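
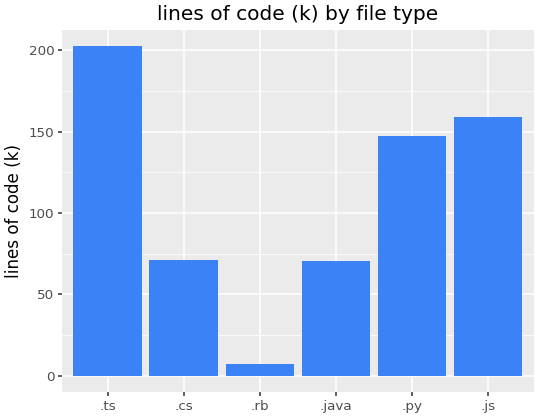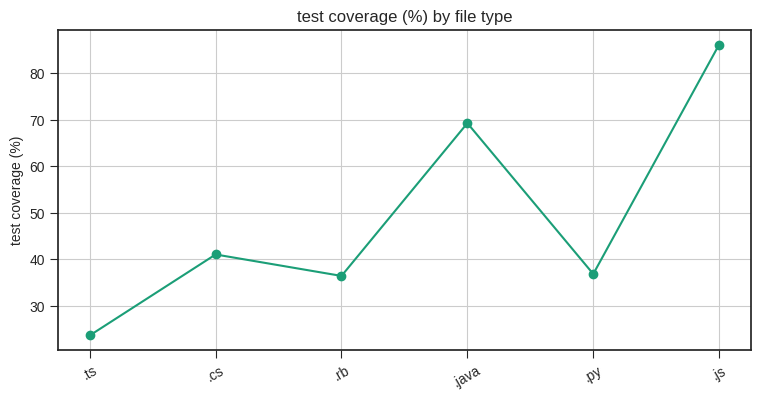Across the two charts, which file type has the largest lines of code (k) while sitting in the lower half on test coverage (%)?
Chart 2 median test coverage (%) ≈ 40; below-median file types: .ts, .rb, .py. Among those, .ts has the highest lines of code (k) (≈ 200).

.ts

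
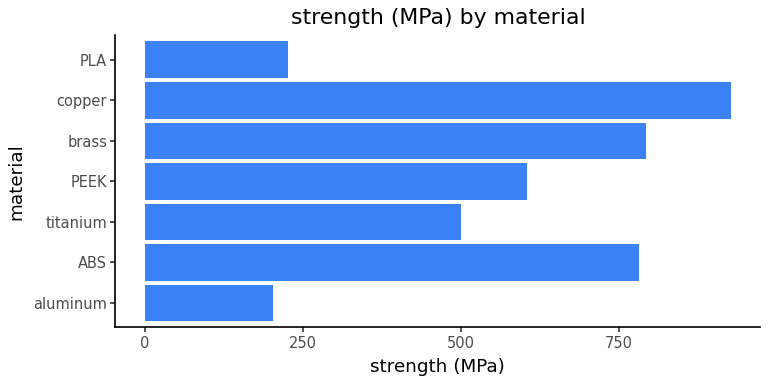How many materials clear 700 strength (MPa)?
Above 700: ABS, brass, copper.

3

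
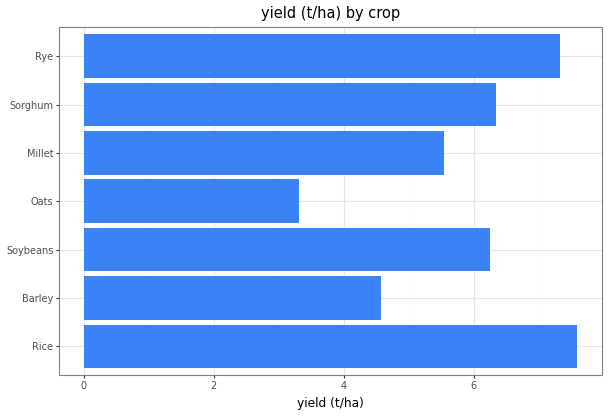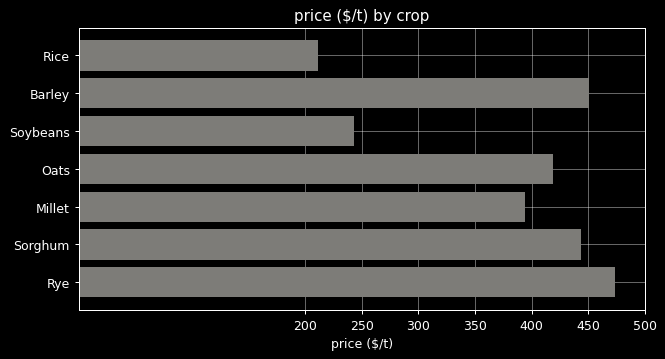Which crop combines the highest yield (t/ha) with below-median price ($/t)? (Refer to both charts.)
Chart 2 median price ($/t) ≈ 400; below-median crops: Rice, Soybeans, Millet. Among those, Rice has the highest yield (t/ha) (≈ 8).

Rice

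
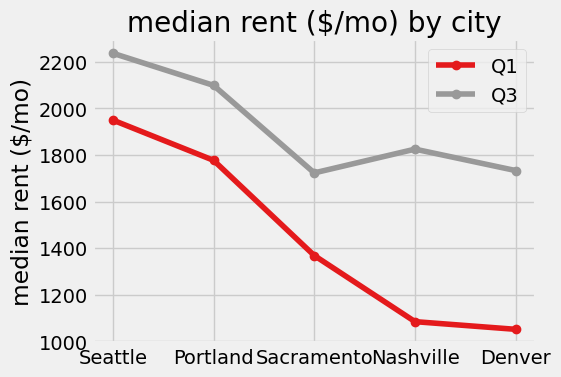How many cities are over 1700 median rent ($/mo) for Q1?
2

Above 1700: Seattle, Portland.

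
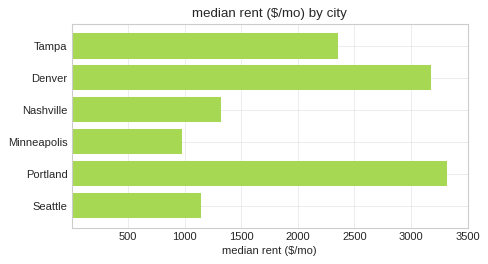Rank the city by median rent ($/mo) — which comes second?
Denver

Top 3: Portland ≈ 3500, Denver ≈ 3000, Tampa ≈ 2500.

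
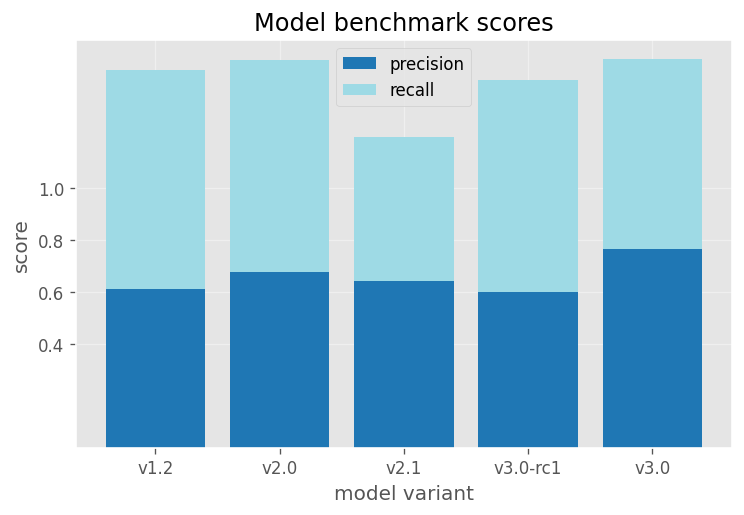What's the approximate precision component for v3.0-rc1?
precision top ≈ 0.6, bottom ≈ 0.0; segment ≈ 0.6.

≈ 0.6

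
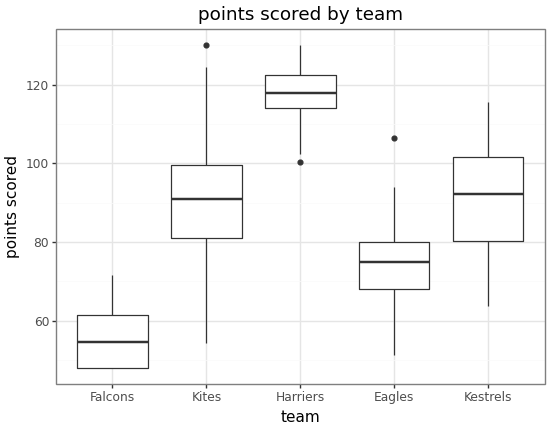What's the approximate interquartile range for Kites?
≈ 20

Q3 ≈ 100, Q1 ≈ 80; IQR ≈ 20.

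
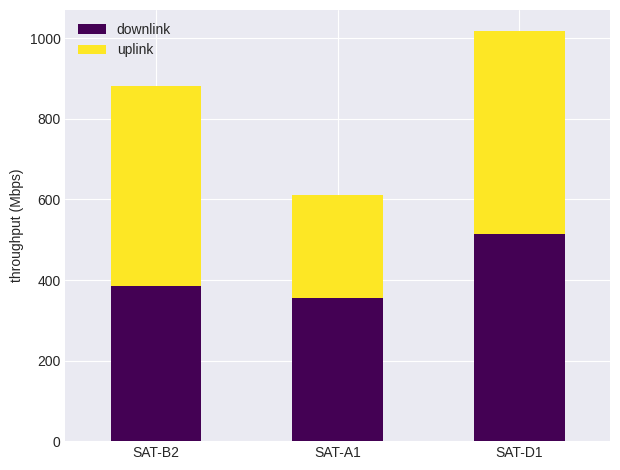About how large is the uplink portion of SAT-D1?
uplink top ≈ 1000, bottom ≈ 500; segment ≈ 500.

≈ 500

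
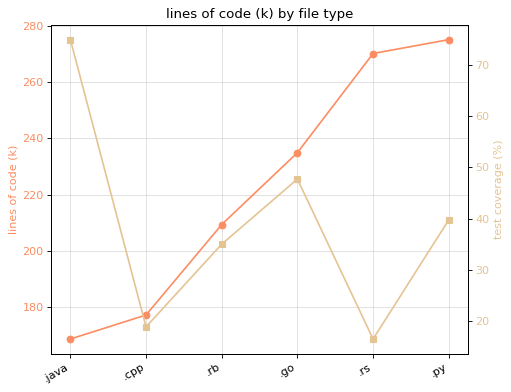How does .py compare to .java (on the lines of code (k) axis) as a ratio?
≈ 1.65×

.py ≈ 280, .java ≈ 170; 280/170 ≈ 1.65.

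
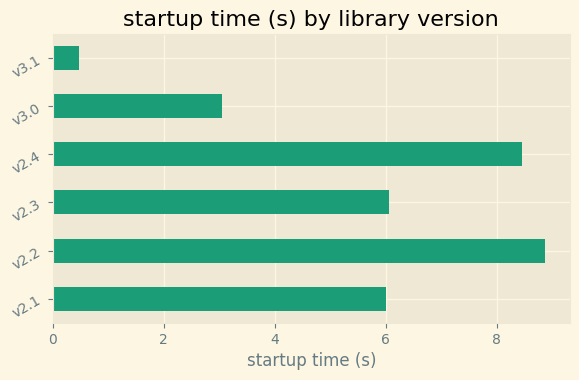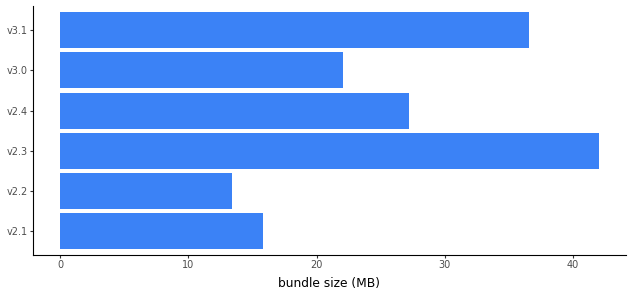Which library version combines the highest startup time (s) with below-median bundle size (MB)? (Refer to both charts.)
Chart 2 median bundle size (MB) ≈ 25; below-median library versions: v2.1, v2.2, v3.0. Among those, v2.2 has the highest startup time (s) (≈ 9).

v2.2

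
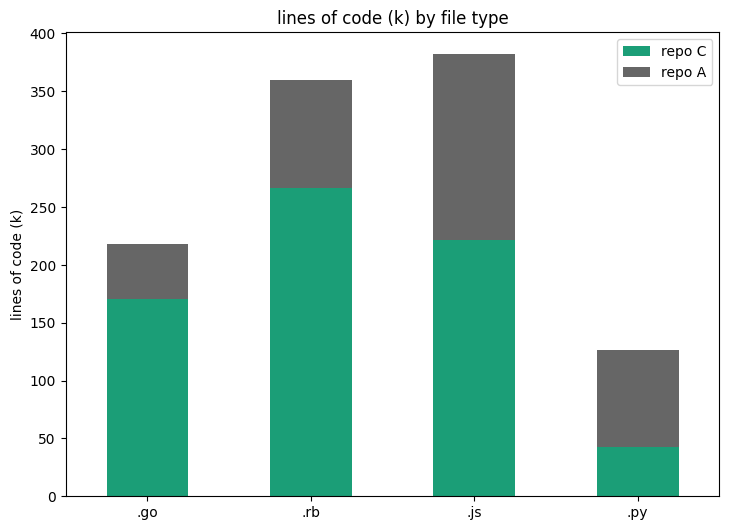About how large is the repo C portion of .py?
repo C top ≈ 50, bottom ≈ 0; segment ≈ 50.

≈ 50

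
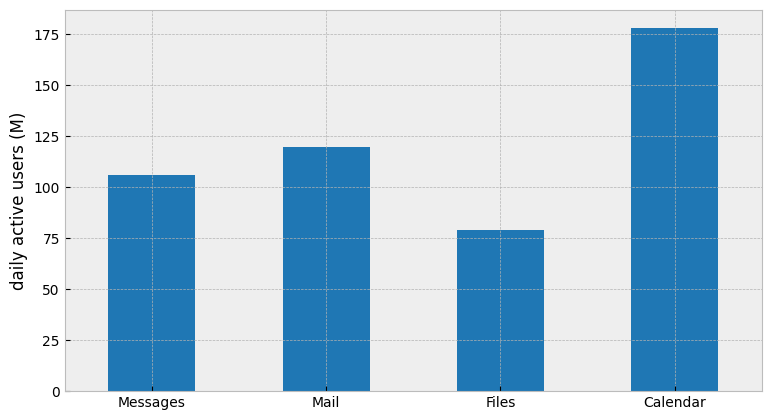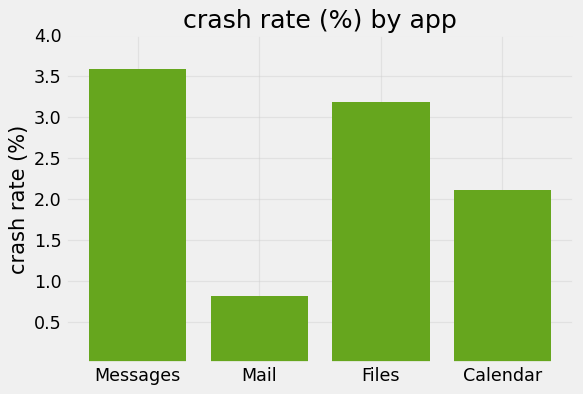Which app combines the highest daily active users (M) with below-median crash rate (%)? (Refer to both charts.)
Calendar

Chart 2 median crash rate (%) ≈ 2.5; below-median apps: Mail, Calendar. Among those, Calendar has the highest daily active users (M) (≈ 180).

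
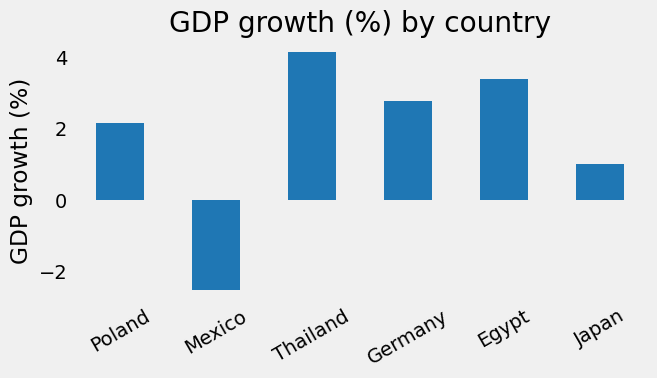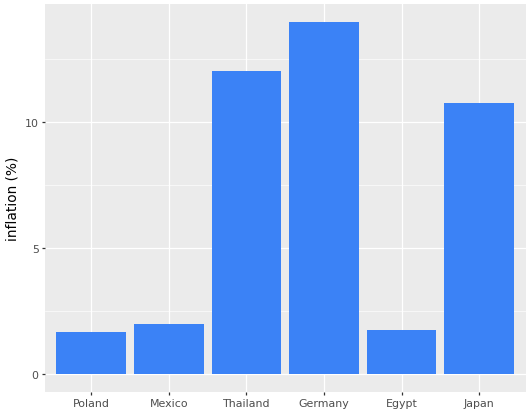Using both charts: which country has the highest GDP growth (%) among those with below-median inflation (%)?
Egypt

Chart 2 median inflation (%) ≈ 6; below-median countries: Poland, Mexico, Egypt. Among those, Egypt has the highest GDP growth (%) (≈ 3.5).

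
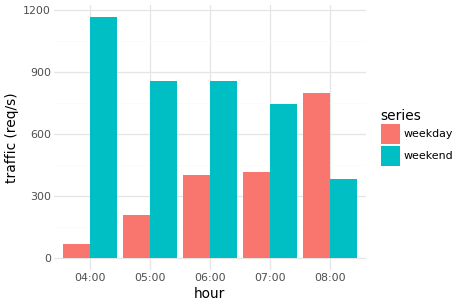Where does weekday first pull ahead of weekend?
08:00

07:00: weekday ≈ 400 vs weekend ≈ 700 (not yet); 08:00: weekday ≈ 800 vs weekend ≈ 400 (first crossover).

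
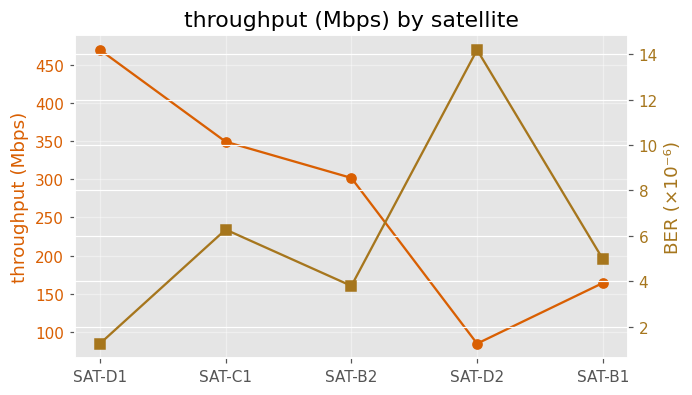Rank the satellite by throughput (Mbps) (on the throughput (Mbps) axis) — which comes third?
SAT-B2

Top 4 (on the throughput (Mbps) axis): SAT-D1 ≈ 450, SAT-C1 ≈ 350, SAT-B2 ≈ 300, SAT-B1 ≈ 150.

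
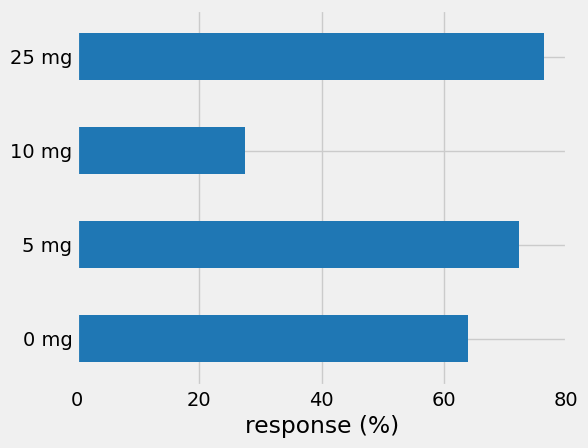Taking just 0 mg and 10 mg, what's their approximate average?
(60 + 30) / 2 ≈ 45.

≈ 45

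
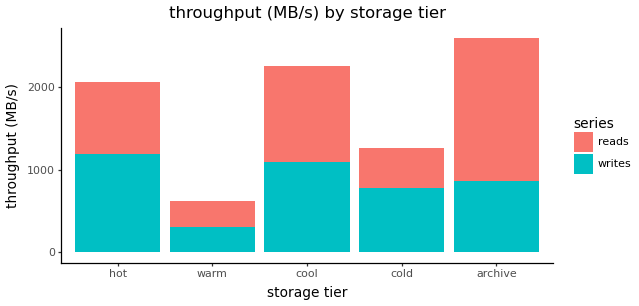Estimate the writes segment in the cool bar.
≈ 1000

writes top ≈ 1000, bottom ≈ 0; segment ≈ 1000.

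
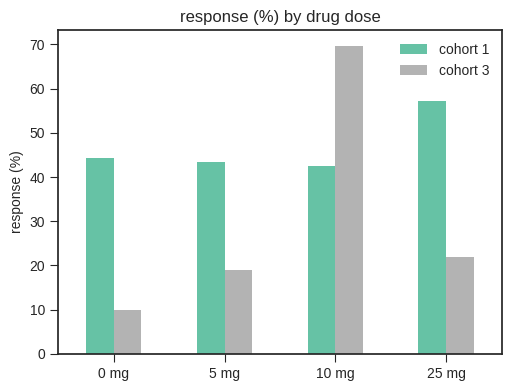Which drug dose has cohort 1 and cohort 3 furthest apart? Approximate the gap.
25 mg: cohort 1 ≈ 60, cohort 3 ≈ 20 → gap ≈ 40. Next-largest (0 mg) is only ≈ 30.

25 mg, ≈ 40 %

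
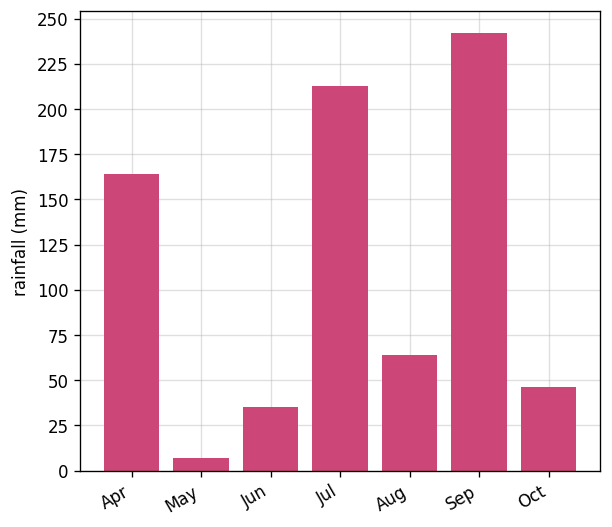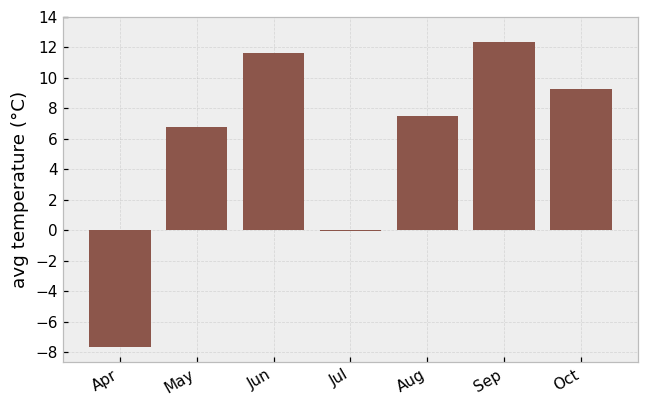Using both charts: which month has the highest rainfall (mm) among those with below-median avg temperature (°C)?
Jul

Chart 2 median avg temperature (°C) ≈ 8; below-median months: Apr, May, Jul. Among those, Jul has the highest rainfall (mm) (≈ 225).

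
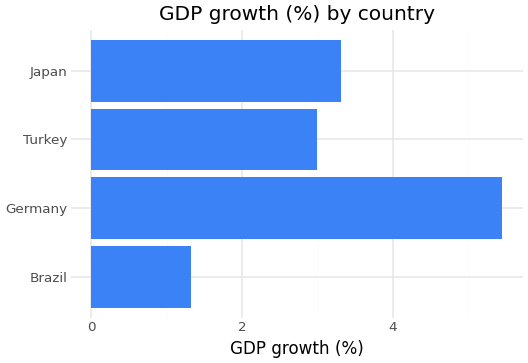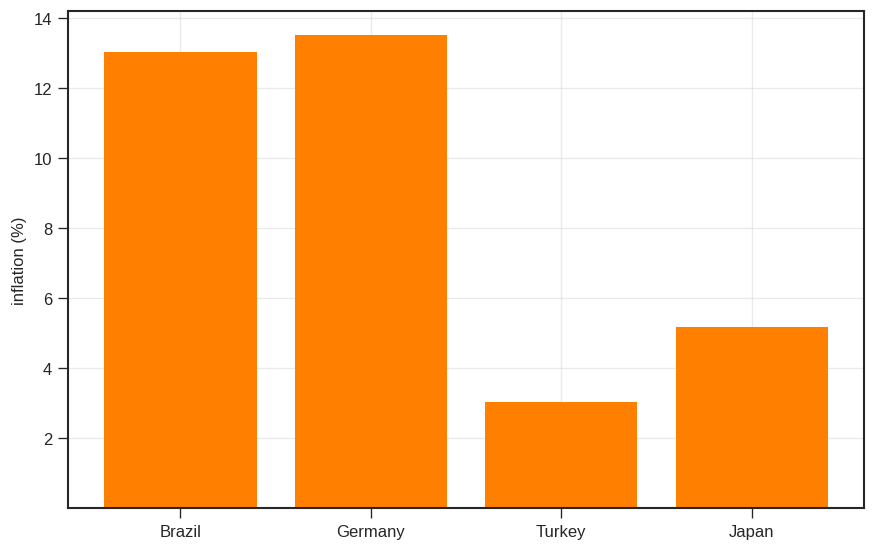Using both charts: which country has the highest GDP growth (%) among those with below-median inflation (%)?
Chart 2 median inflation (%) ≈ 10; below-median countries: Turkey, Japan. Among those, Japan has the highest GDP growth (%) (≈ 3.5).

Japan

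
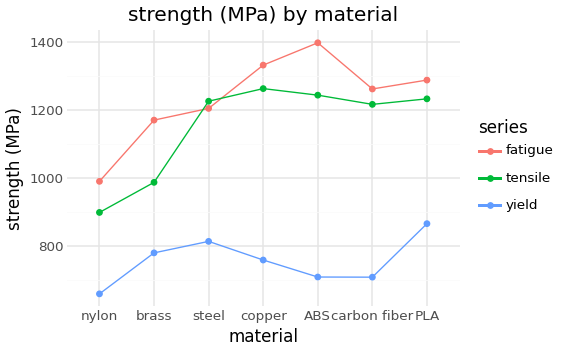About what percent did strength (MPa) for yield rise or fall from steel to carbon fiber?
steel ≈ 800, carbon fiber ≈ 700; (700 − 800) / 800 ≈ -12.5%.

≈ -12.5%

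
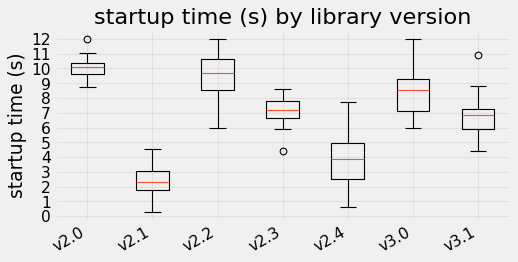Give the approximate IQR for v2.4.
Q3 ≈ 5, Q1 ≈ 3; IQR ≈ 2.

≈ 2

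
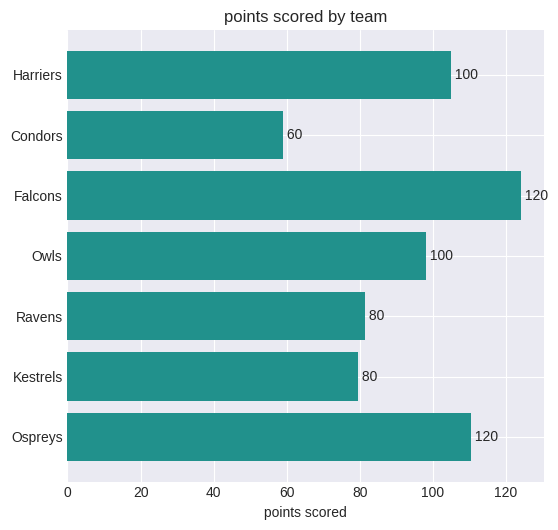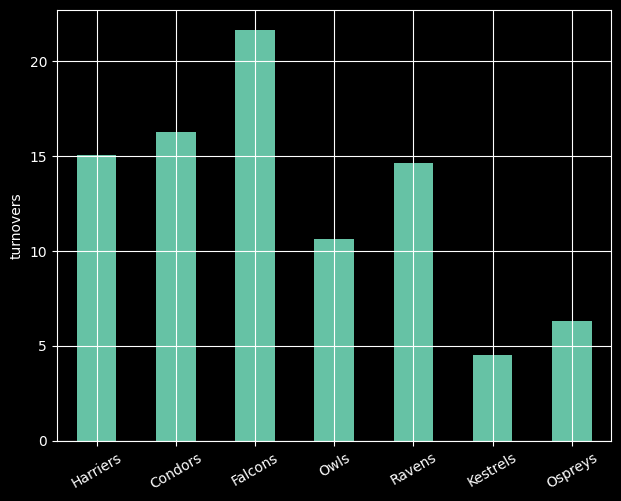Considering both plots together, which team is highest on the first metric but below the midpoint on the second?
Ospreys

Chart 2 median turnovers ≈ 14; below-median teams: Owls, Kestrels, Ospreys. Among those, Ospreys has the highest points scored (≈ 120).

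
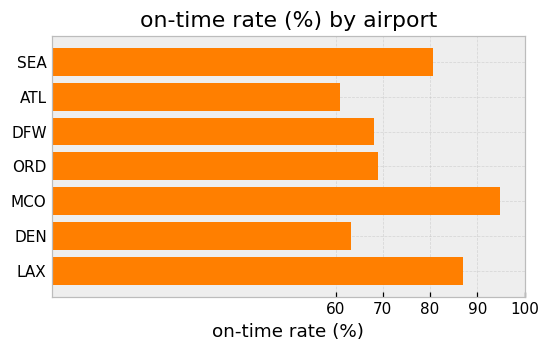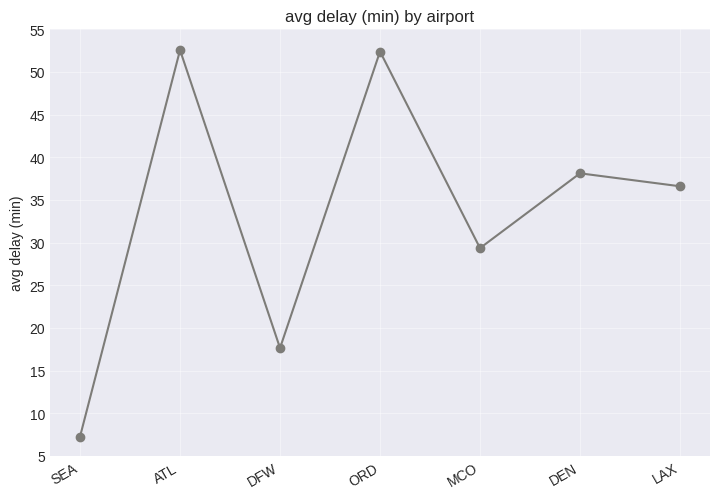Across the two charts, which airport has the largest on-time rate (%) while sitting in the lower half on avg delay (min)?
Chart 2 median avg delay (min) ≈ 35; below-median airports: SEA, DFW, MCO. Among those, MCO has the highest on-time rate (%) (≈ 90).

MCO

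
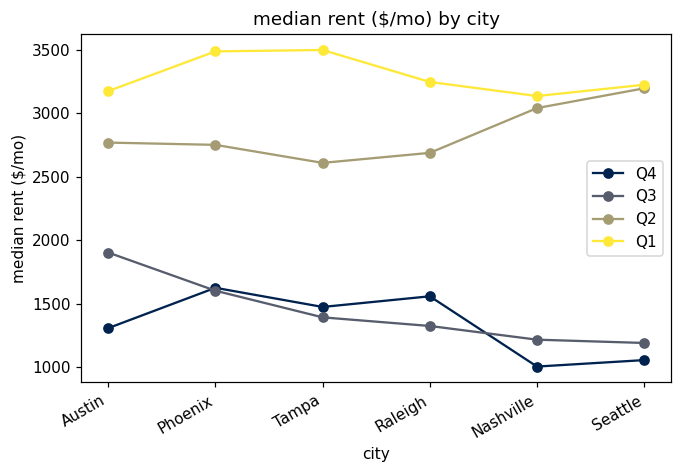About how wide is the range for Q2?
Max Seattle ≈ 3000, min Tampa ≈ 2500; range ≈ 500.

≈ 500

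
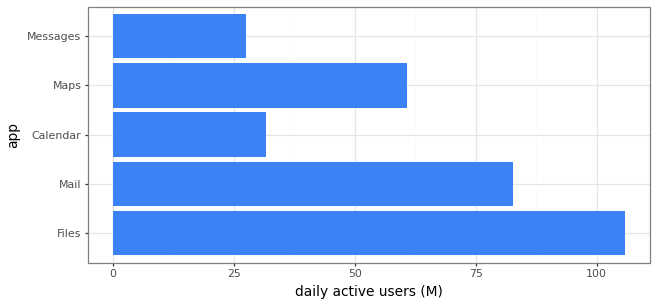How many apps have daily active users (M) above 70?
Above 70: Files, Mail.

2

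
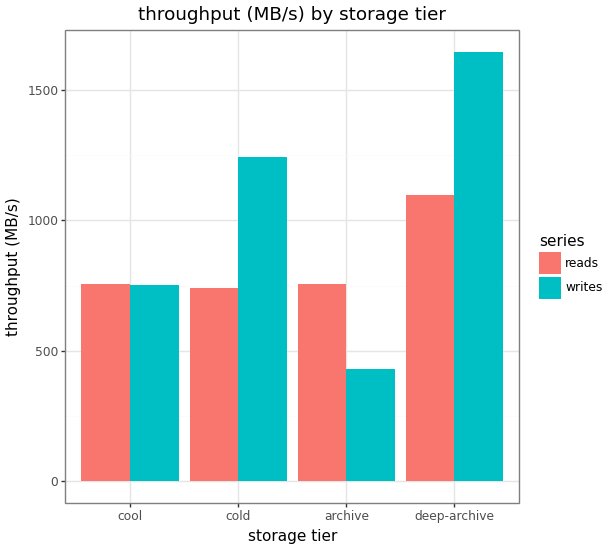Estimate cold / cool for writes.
cold ≈ 1200, cool ≈ 800; 1200/800 ≈ 1.5.

≈ 1.5×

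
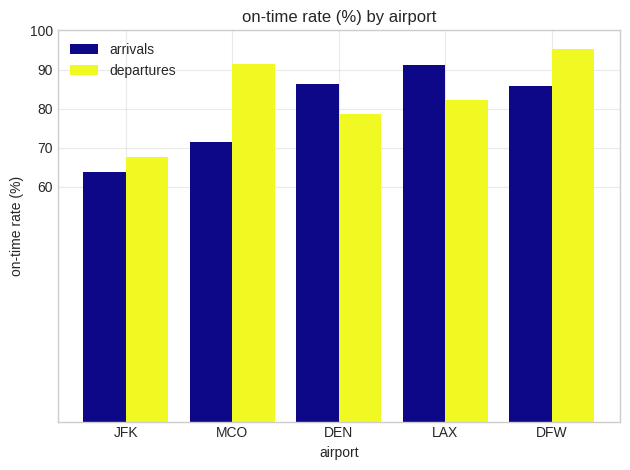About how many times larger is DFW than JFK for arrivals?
DFW ≈ 90, JFK ≈ 60; 90/60 ≈ 1.5.

≈ 1.5×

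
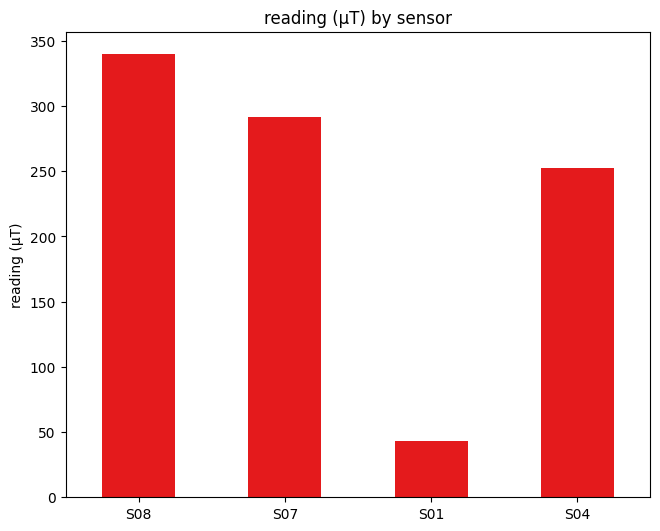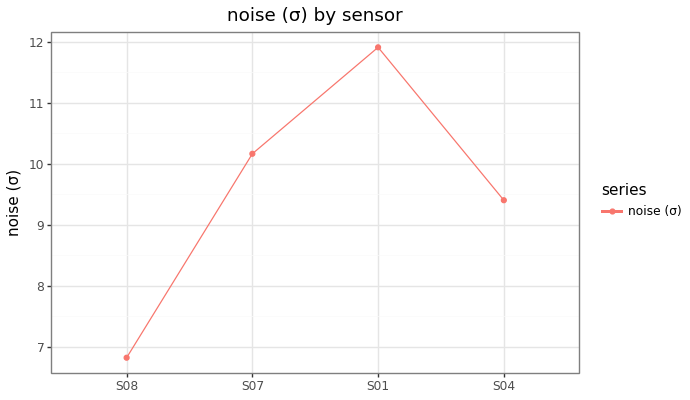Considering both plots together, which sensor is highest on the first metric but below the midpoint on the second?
S08

Chart 2 median noise (σ) ≈ 10; below-median sensors: S08, S04. Among those, S08 has the highest reading (µT) (≈ 350).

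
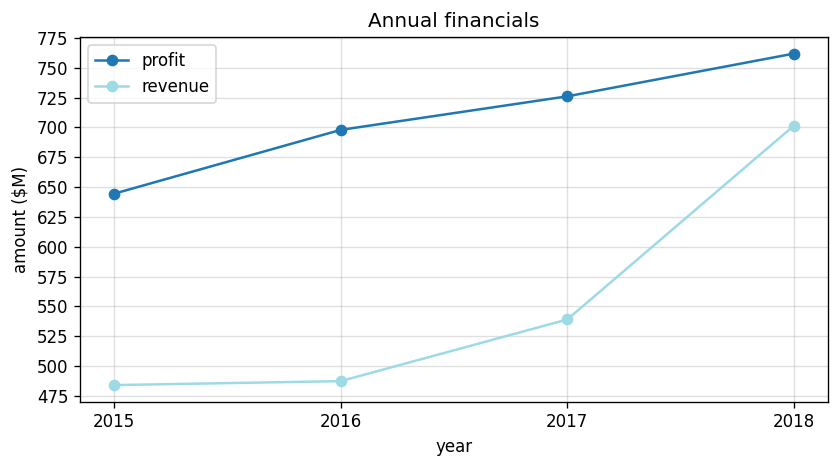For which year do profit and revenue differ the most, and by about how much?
2016: profit ≈ 700, revenue ≈ 475 → gap ≈ 225. Next-largest (2017) is only ≈ 175.

2016, ≈ 225 $M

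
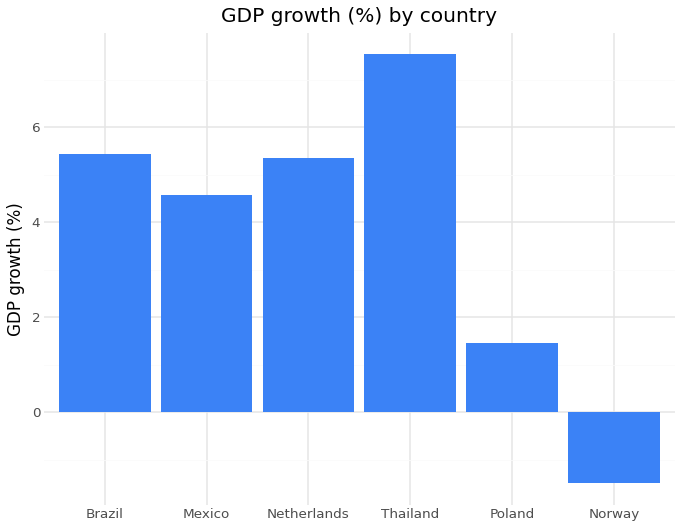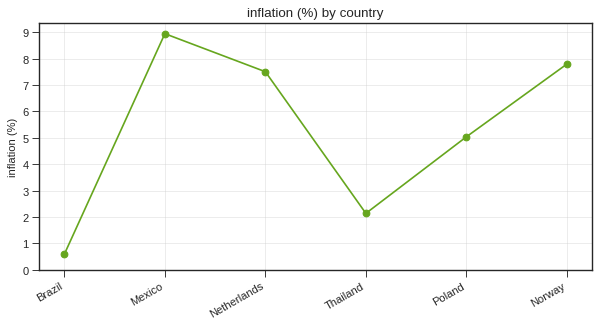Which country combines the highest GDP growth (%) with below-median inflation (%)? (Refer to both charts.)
Chart 2 median inflation (%) ≈ 6; below-median countries: Brazil, Thailand, Poland. Among those, Thailand has the highest GDP growth (%) (≈ 8).

Thailand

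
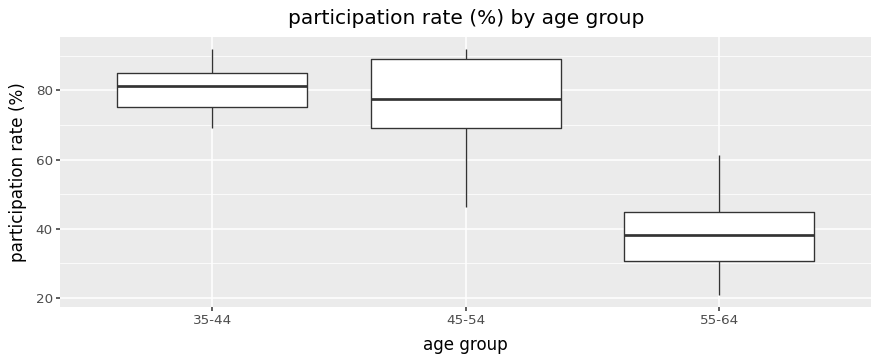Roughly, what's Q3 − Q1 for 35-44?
≈ 10

Q3 ≈ 85, Q1 ≈ 75; IQR ≈ 10.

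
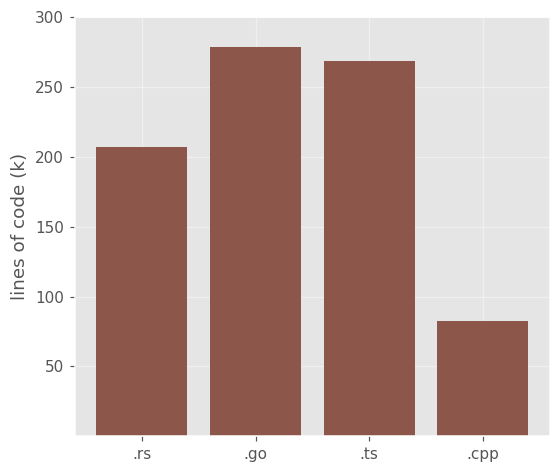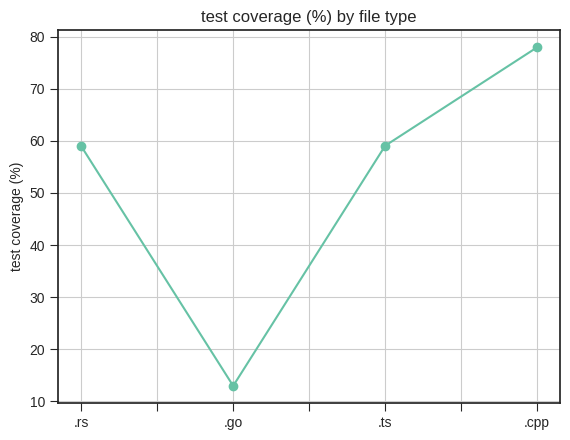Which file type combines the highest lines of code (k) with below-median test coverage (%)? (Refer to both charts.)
.go

Chart 2 median test coverage (%) ≈ 60; below-median file types: .rs, .go. Among those, .go has the highest lines of code (k) (≈ 300).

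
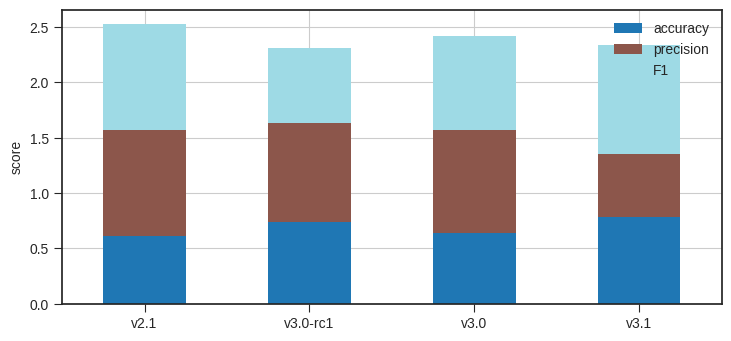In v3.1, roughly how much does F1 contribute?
≈ 1.0

F1 top ≈ 2.5, bottom ≈ 1.5; segment ≈ 1.0.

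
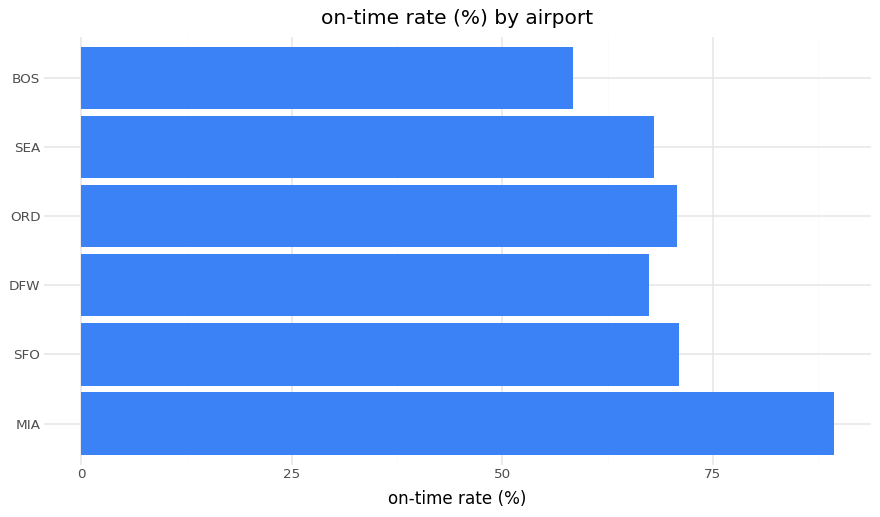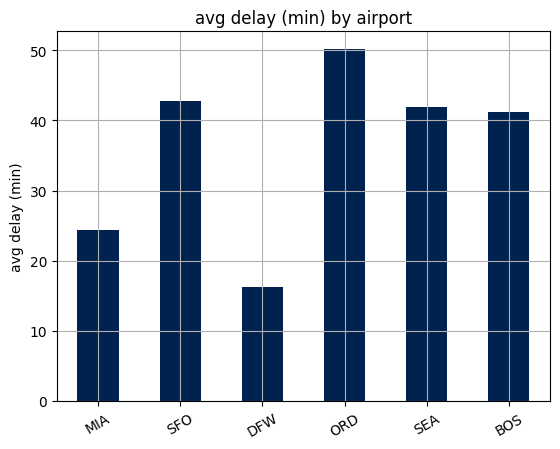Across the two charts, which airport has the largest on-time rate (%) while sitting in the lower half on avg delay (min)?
MIA

Chart 2 median avg delay (min) ≈ 40; below-median airports: MIA, DFW, BOS. Among those, MIA has the highest on-time rate (%) (≈ 90).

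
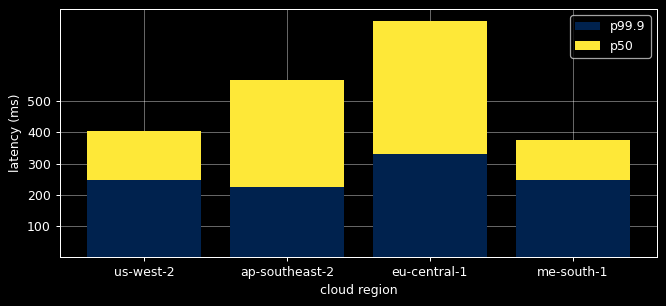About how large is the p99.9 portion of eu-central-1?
p99.9 top ≈ 300, bottom ≈ 0; segment ≈ 300.

≈ 300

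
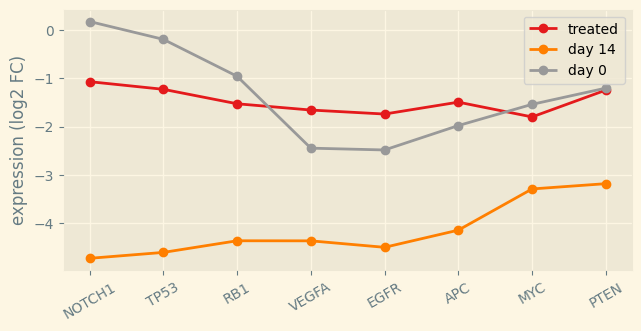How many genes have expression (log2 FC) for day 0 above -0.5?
2

Above -0.5: NOTCH1, TP53.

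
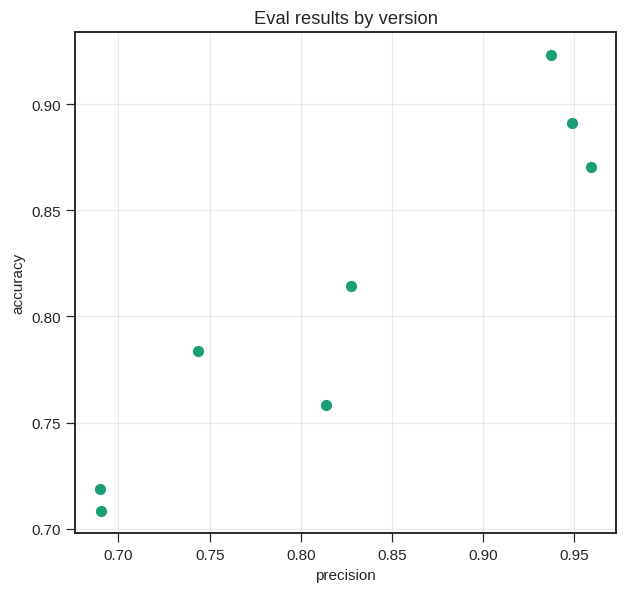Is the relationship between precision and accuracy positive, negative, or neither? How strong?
positive, strong

Points are positively correlated; strong (|r| ≈ 0.9).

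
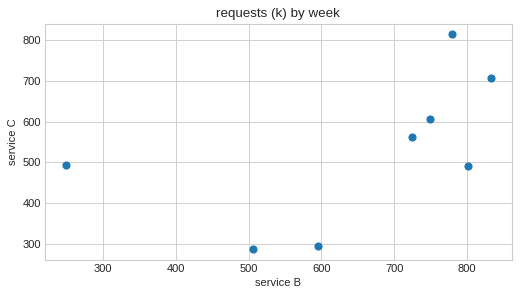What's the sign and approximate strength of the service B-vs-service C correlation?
Points are positively correlated; moderate (|r| ≈ 0.5).

positive, moderate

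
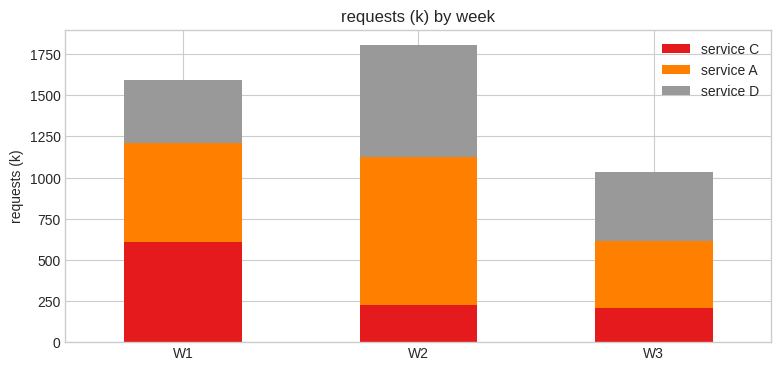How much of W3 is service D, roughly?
≈ 400

service D top ≈ 1000, bottom ≈ 600; segment ≈ 400.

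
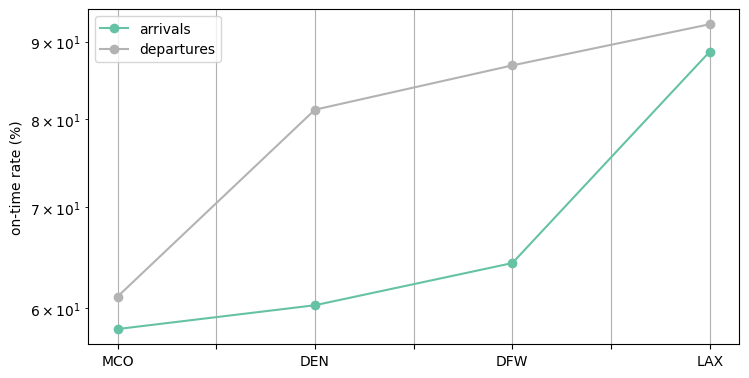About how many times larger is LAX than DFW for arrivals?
≈ 1.38×

LAX ≈ 90, DFW ≈ 65; 90/65 ≈ 1.38.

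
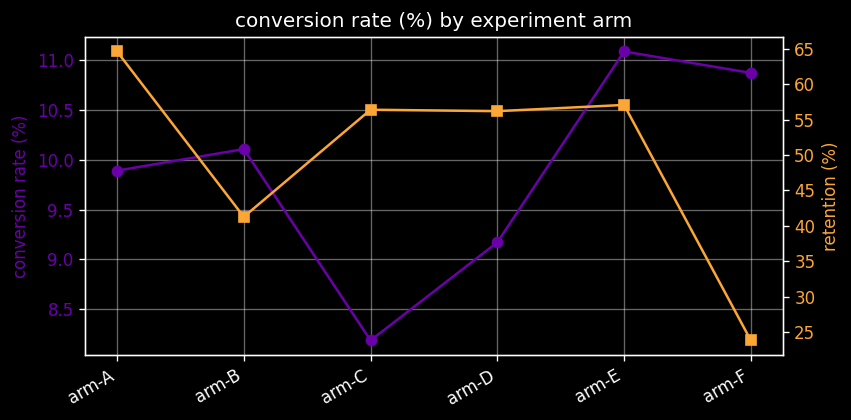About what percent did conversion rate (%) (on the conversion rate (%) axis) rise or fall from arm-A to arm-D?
≈ -10%

arm-A ≈ 10.0, arm-D ≈ 9.0; (9.0 − 10.0) / 10.0 ≈ -10%.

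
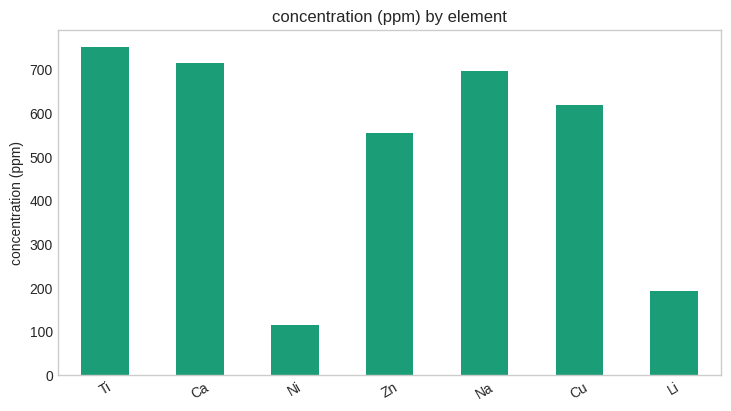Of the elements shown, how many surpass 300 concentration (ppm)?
5

Above 300: Ti, Ca, Zn, Na, Cu.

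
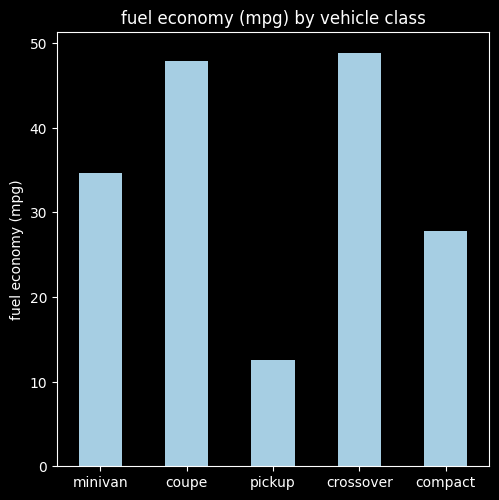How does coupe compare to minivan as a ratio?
coupe ≈ 50, minivan ≈ 35; 50/35 ≈ 1.43.

≈ 1.43×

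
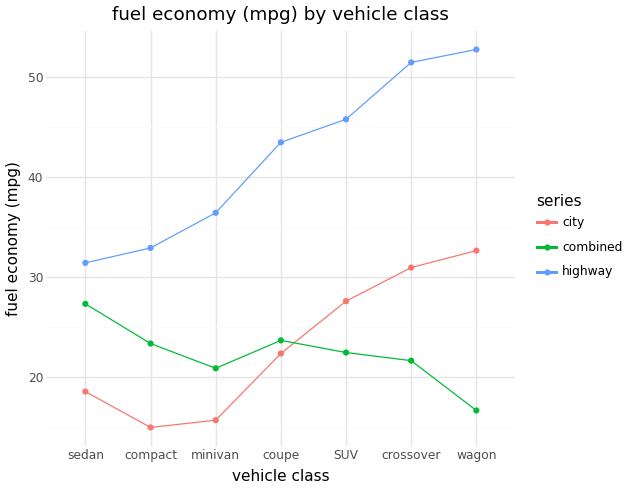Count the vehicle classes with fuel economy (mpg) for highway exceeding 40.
4

Above 40: coupe, SUV, crossover, wagon.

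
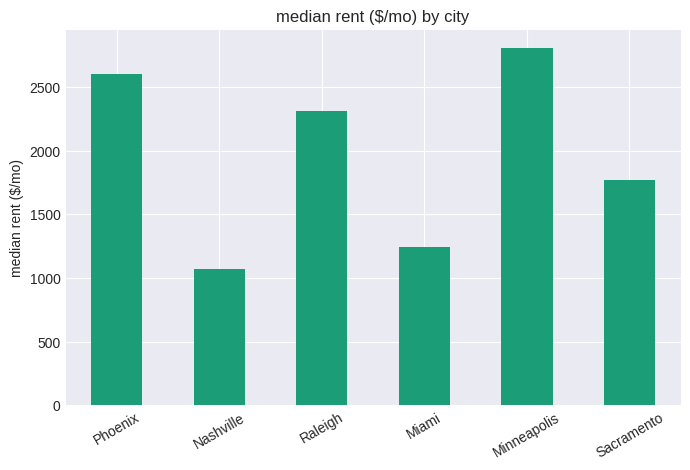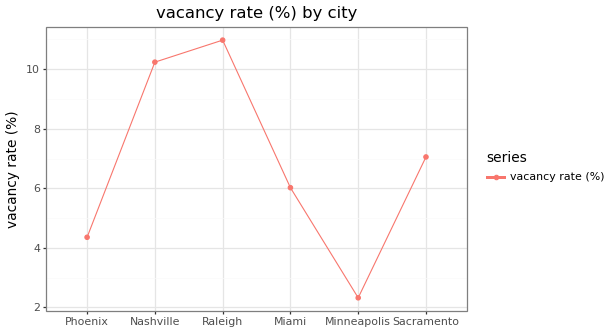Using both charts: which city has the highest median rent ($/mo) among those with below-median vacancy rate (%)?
Chart 2 median vacancy rate (%) ≈ 6; below-median cities: Phoenix, Miami, Minneapolis. Among those, Minneapolis has the highest median rent ($/mo) (≈ 3000).

Minneapolis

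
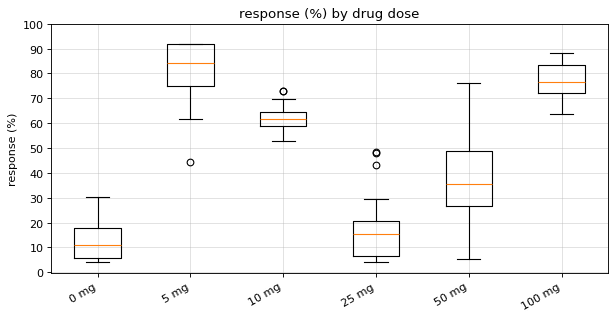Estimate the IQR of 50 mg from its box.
Q3 ≈ 50, Q1 ≈ 30; IQR ≈ 20.

≈ 20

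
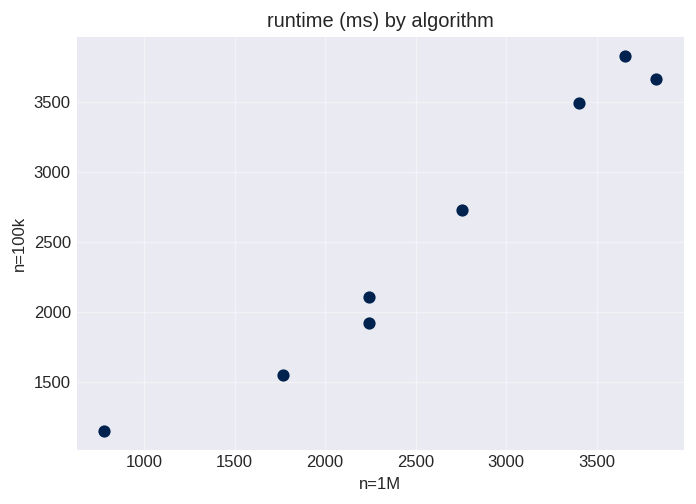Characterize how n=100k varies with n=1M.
positive, strong

Points are positively correlated; strong (|r| ≈ 1.0).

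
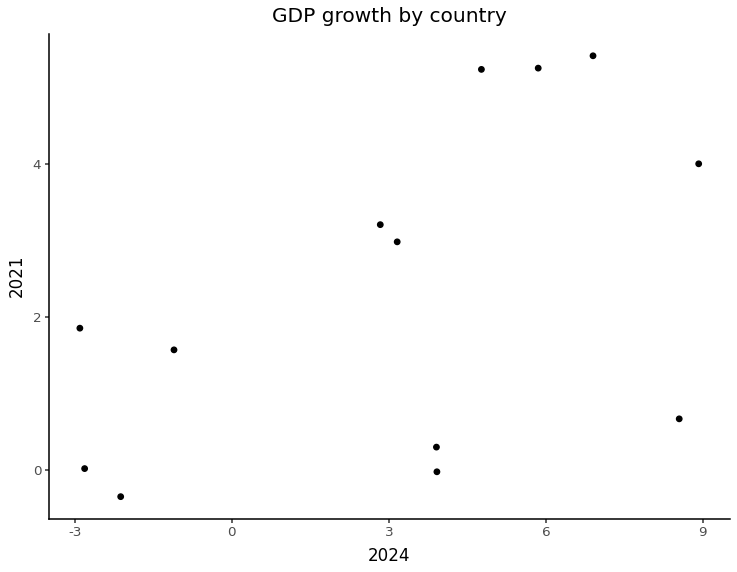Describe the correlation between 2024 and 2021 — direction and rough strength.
Points are positively correlated; moderate (|r| ≈ 0.5).

positive, moderate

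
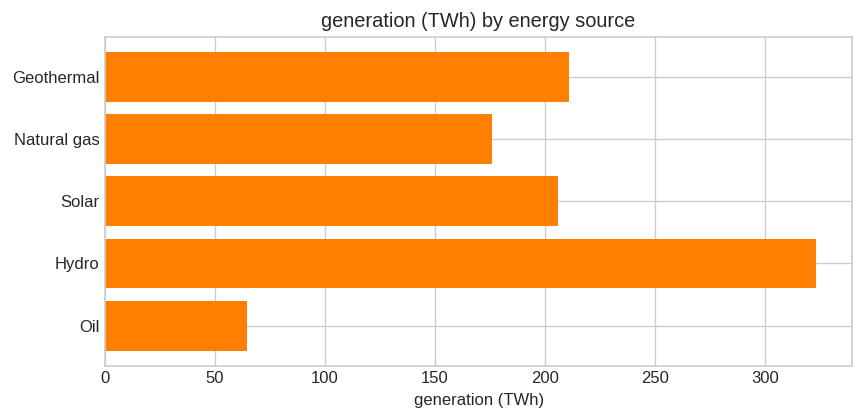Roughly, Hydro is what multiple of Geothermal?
Hydro ≈ 300, Geothermal ≈ 200; 300/200 ≈ 1.5.

≈ 1.5×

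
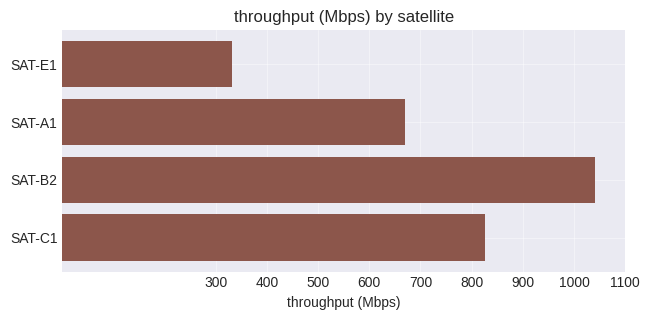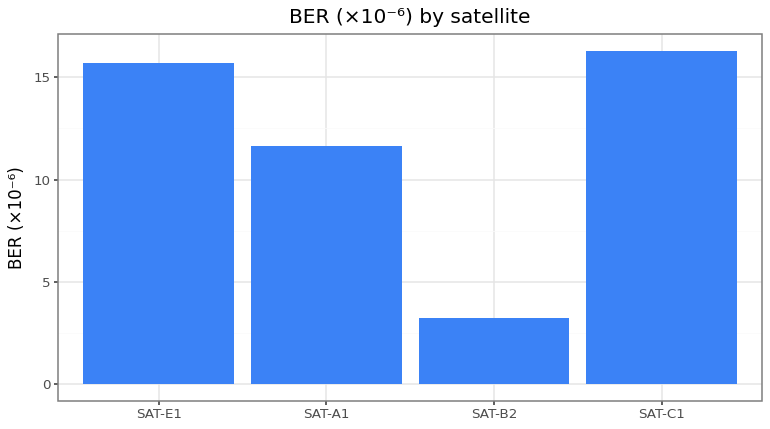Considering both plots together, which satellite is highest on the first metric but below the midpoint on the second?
Chart 2 median BER (×10⁻⁶) ≈ 14; below-median satellites: SAT-A1, SAT-B2. Among those, SAT-B2 has the highest throughput (Mbps) (≈ 1000).

SAT-B2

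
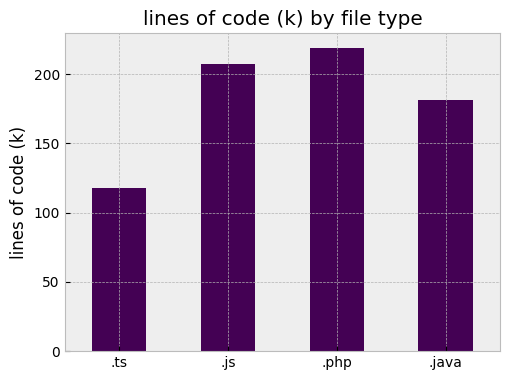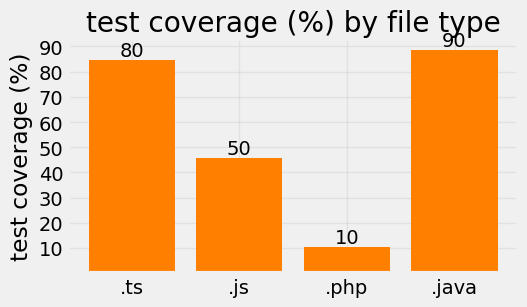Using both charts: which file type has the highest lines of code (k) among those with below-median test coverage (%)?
.php

Chart 2 median test coverage (%) ≈ 70; below-median file types: .js, .php. Among those, .php has the highest lines of code (k) (≈ 225).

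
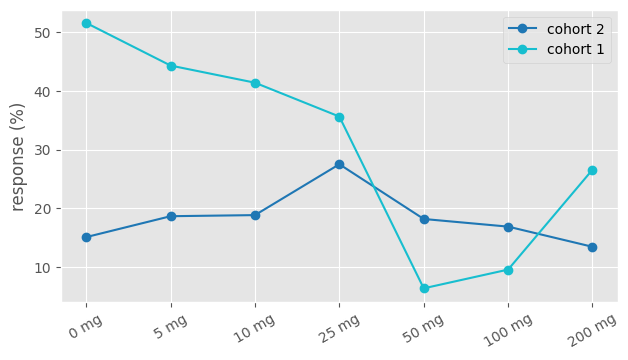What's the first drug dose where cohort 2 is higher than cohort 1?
50 mg

25 mg: cohort 2 ≈ 30 vs cohort 1 ≈ 35 (not yet); 50 mg: cohort 2 ≈ 20 vs cohort 1 ≈ 5 (first crossover).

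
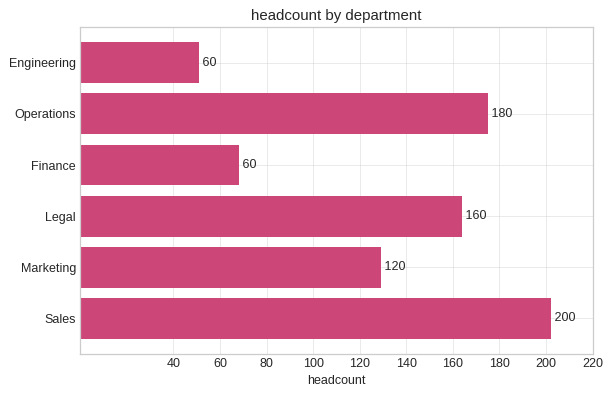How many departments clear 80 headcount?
Above 80: Operations, Legal, Marketing, Sales.

4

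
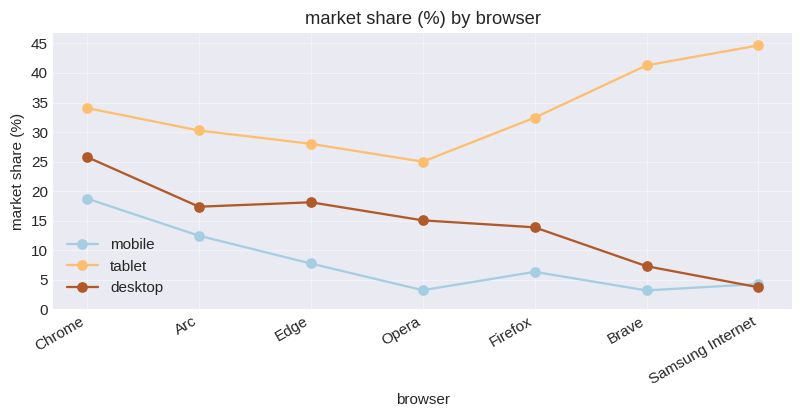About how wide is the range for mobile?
Max Chrome ≈ 20, min Brave ≈ 5; range ≈ 15.

≈ 15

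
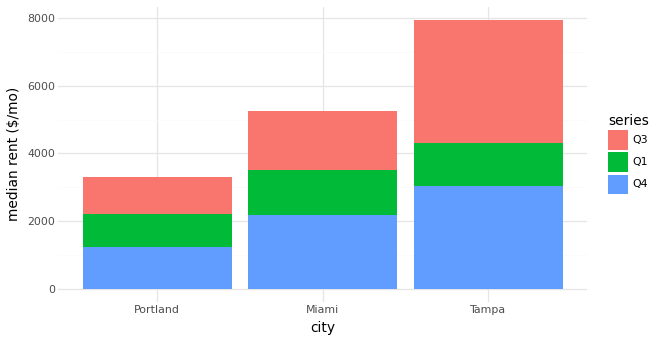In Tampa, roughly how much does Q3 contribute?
Q3 top ≈ 8000, bottom ≈ 4000; segment ≈ 4000.

≈ 4000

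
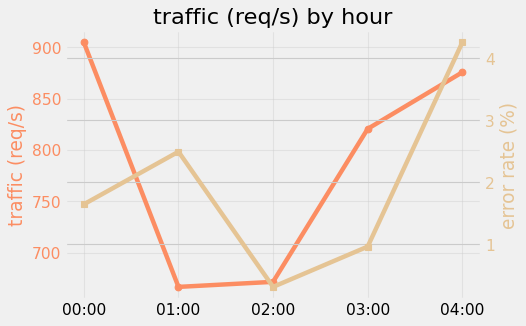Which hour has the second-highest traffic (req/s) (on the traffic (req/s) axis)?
04:00

Top 3 (on the traffic (req/s) axis): 00:00 ≈ 900, 04:00 ≈ 880, 03:00 ≈ 820.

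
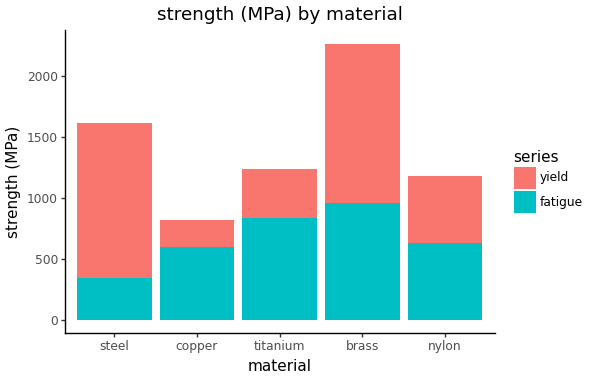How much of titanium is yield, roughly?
yield top ≈ 1200, bottom ≈ 800; segment ≈ 400.

≈ 400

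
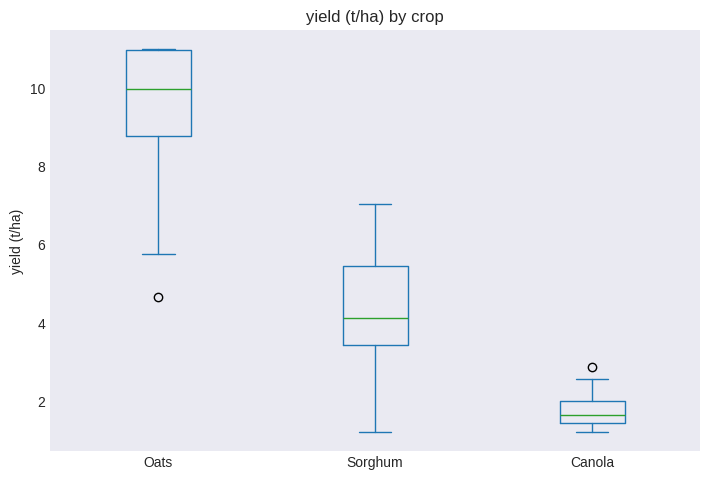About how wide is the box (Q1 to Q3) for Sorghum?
≈ 2

Q3 ≈ 5, Q1 ≈ 3; IQR ≈ 2.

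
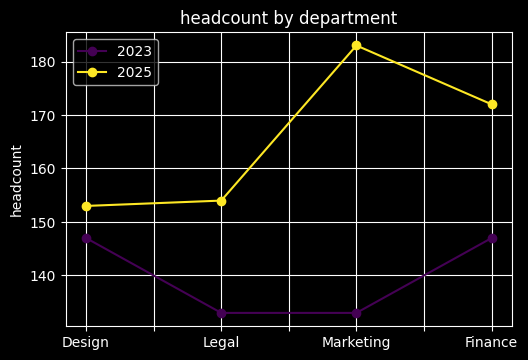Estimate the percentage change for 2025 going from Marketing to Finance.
≈ -8.1%

Marketing ≈ 185, Finance ≈ 170; (170 − 185) / 185 ≈ -8.1%.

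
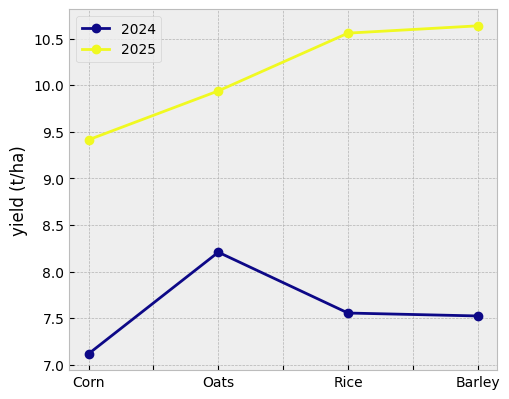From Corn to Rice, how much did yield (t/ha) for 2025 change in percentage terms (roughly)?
Corn ≈ 9.5, Rice ≈ 10.5; (10.5 − 9.5) / 9.5 ≈ +10.5%.

≈ +10.5%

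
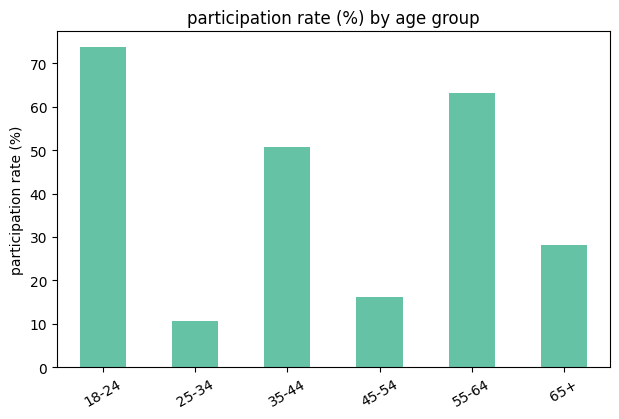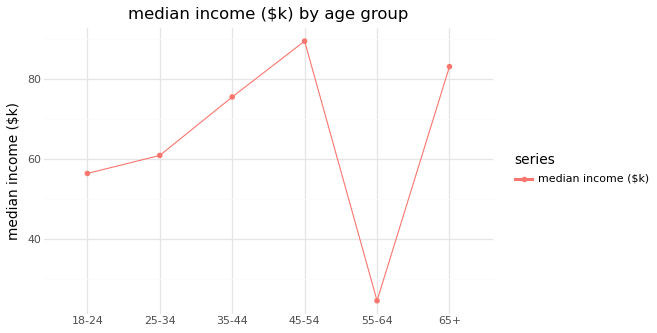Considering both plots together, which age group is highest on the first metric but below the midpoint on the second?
Chart 2 median median income ($k) ≈ 70; below-median age groups: 18-24, 25-34, 55-64. Among those, 18-24 has the highest participation rate (%) (≈ 70).

18-24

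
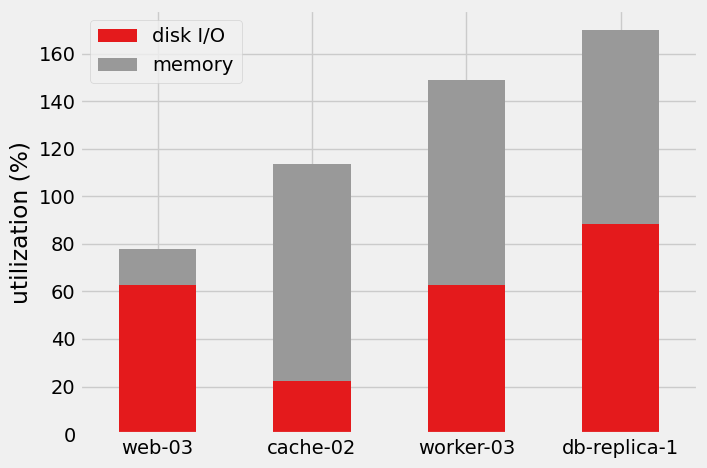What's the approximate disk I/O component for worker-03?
≈ 60

disk I/O top ≈ 60, bottom ≈ 0; segment ≈ 60.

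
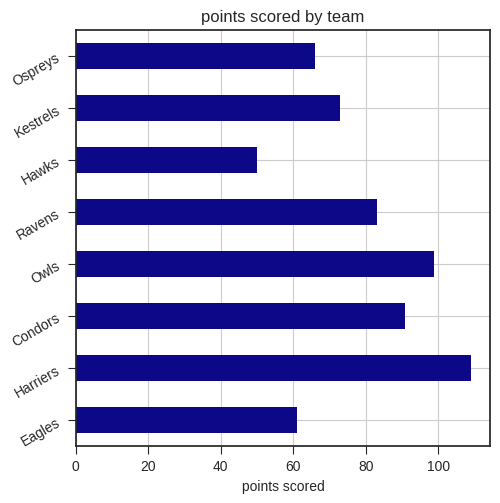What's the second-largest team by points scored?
Owls

Top 3: Harriers ≈ 110, Owls ≈ 100, Condors ≈ 90.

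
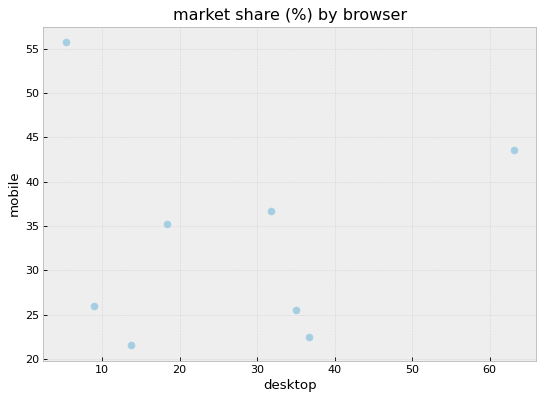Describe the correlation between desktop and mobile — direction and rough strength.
Points are roughly uncorrelated; weak (|r| ≈ 0.0).

no clear correlation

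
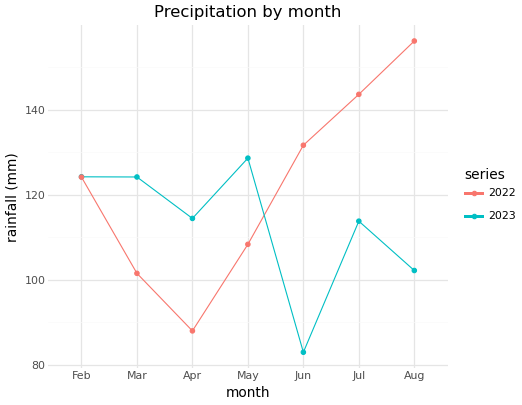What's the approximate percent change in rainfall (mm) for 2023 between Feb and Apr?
Feb ≈ 120, Apr ≈ 110; (110 − 120) / 120 ≈ -8.3%.

≈ -8.3%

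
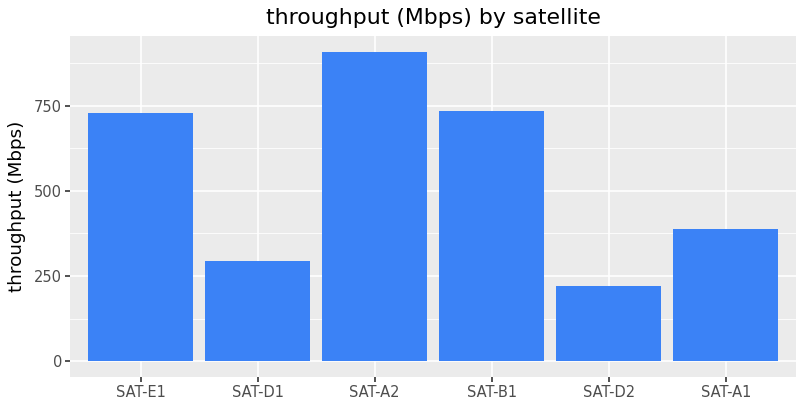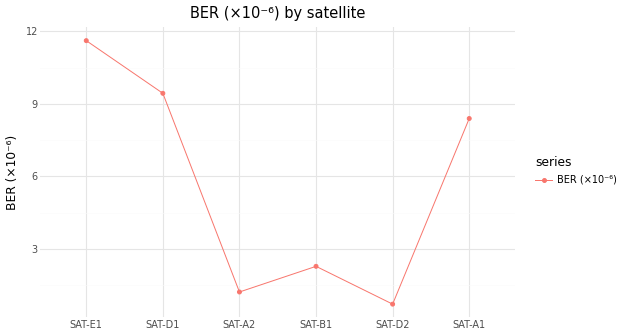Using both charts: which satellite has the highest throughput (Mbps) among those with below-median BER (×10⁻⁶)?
SAT-A2

Chart 2 median BER (×10⁻⁶) ≈ 6; below-median satellites: SAT-A2, SAT-B1, SAT-D2. Among those, SAT-A2 has the highest throughput (Mbps) (≈ 900).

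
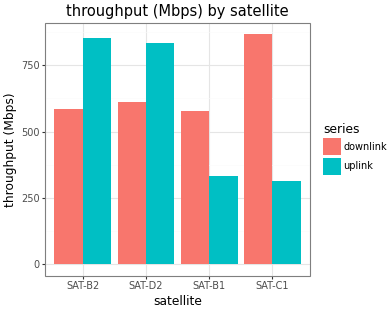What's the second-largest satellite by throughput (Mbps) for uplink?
Top 3 for uplink: SAT-B2 ≈ 900, SAT-D2 ≈ 800, SAT-B1 ≈ 300.

SAT-D2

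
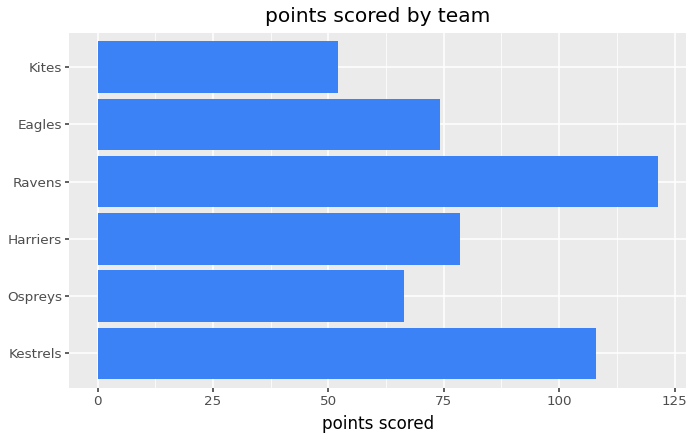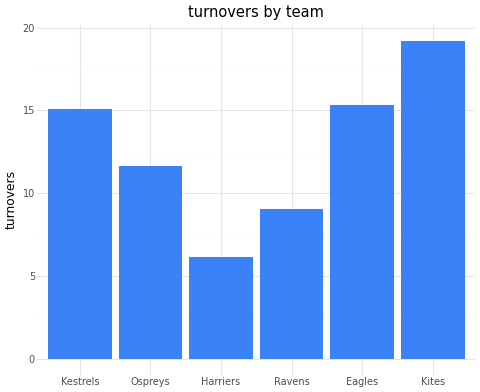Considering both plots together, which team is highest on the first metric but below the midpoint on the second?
Ravens

Chart 2 median turnovers ≈ 14; below-median teams: Ospreys, Harriers, Ravens. Among those, Ravens has the highest points scored (≈ 120).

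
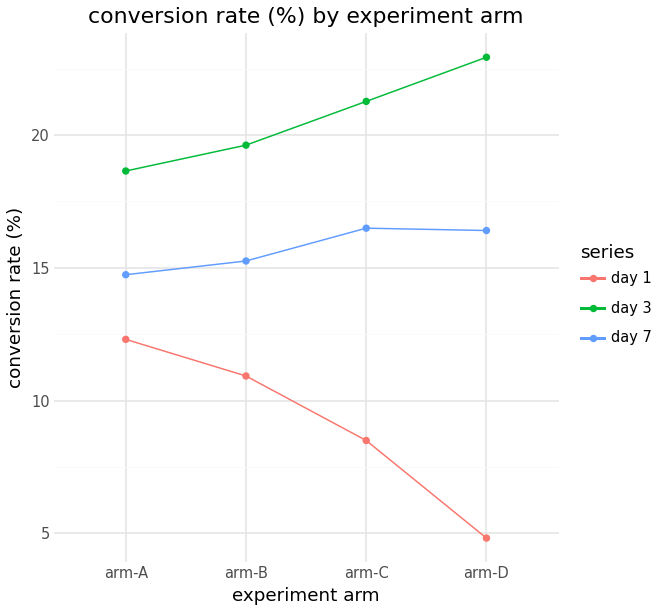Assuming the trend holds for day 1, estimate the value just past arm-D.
≈ 1

Last three: 10, 8, 4 → slope ≈ -3/step → next ≈ 1.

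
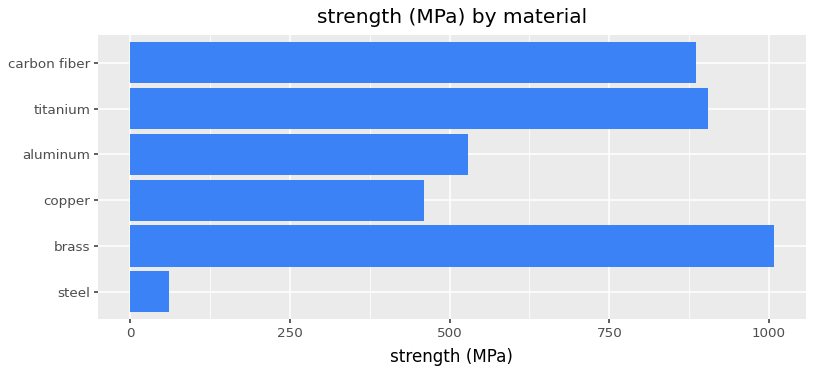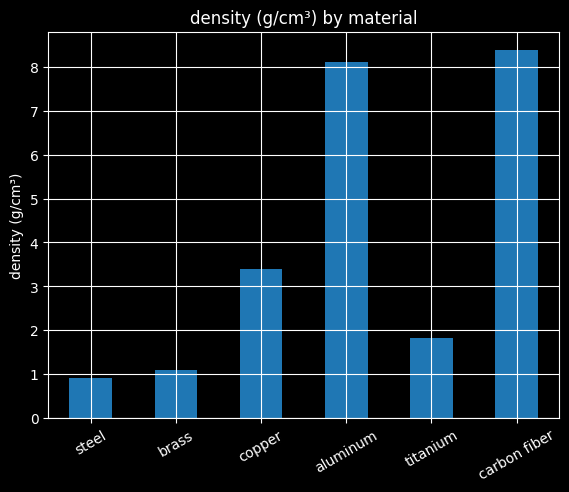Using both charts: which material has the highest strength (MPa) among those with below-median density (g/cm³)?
Chart 2 median density (g/cm³) ≈ 3; below-median materials: steel, brass, titanium. Among those, brass has the highest strength (MPa) (≈ 1000).

brass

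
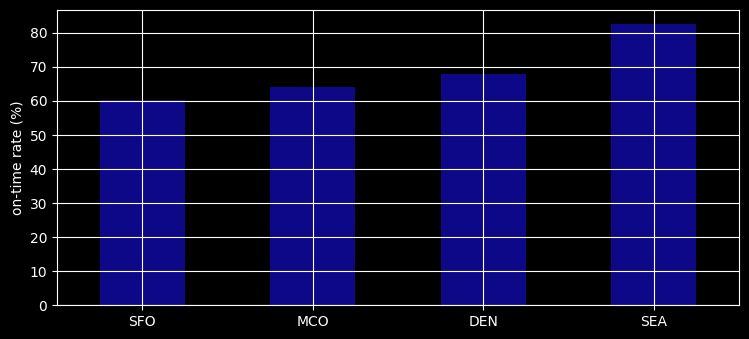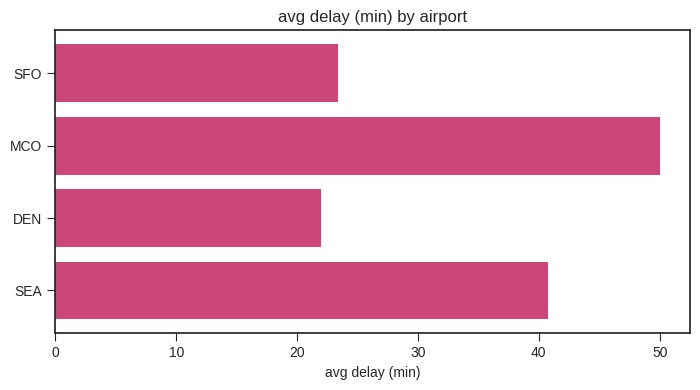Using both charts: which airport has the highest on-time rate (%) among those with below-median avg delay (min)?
Chart 2 median avg delay (min) ≈ 30; below-median airports: SFO, DEN. Among those, DEN has the highest on-time rate (%) (≈ 70).

DEN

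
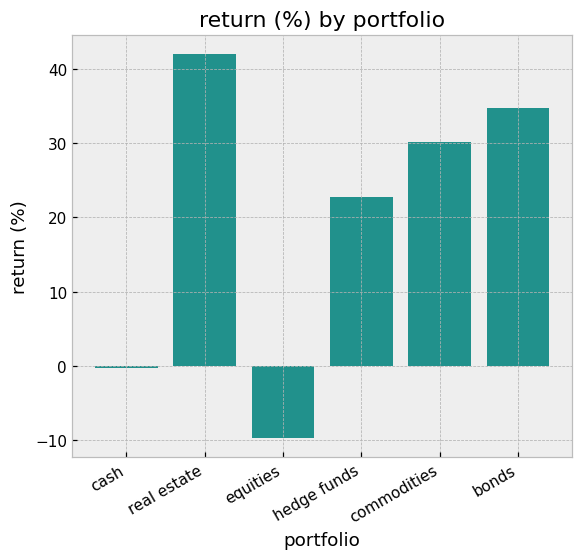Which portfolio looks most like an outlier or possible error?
equities ≈ -10; the rest sit between ≈ 0 and ≈ 40.

equities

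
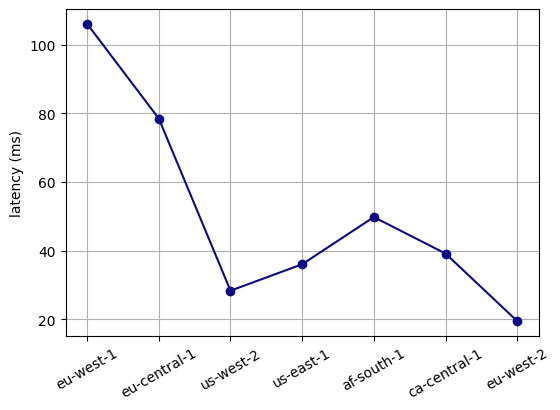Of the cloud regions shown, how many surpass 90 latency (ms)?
1

Above 90: eu-west-1.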